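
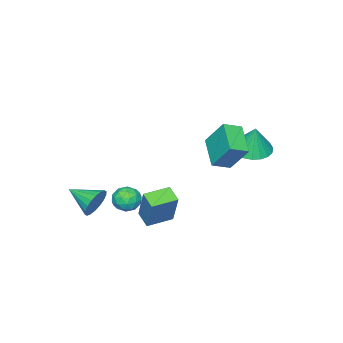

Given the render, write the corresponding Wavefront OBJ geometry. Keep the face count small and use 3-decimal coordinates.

v 1.432 0.512 -2.721
v 1.922 1.214 -0.935
v 1.744 1.255 -3.098
v 2.234 1.957 -1.313
v 2.606 -0.037 -2.827
v 3.096 0.665 -1.042
v 2.918 0.706 -3.205
v 3.408 1.408 -1.419
v -1.634 3.08 0.668
v -0.713 3.29 0.501
v -1.446 3.4 2.112
v -0.89 3.644 0.446
v -1.195 3.9 0.429
v -1.577 4.014 0.454
v -1.969 3.967 0.516
v -2.302 3.767 0.604
v -2.521 3.447 0.703
v -2.586 3.065 0.796
v -2.486 2.685 0.868
v -2.24 2.373 0.904
v -1.888 2.184 0.9
v -1.493 2.149 0.856
v -1.122 2.276 0.78
v -0.84 2.542 0.684
v -0.695 2.9 0.585
v -0.25 2.537 1.414
v -0.319 3.479 2.755
v 0.721 3.662 0.675
v 0.652 4.604 2.016
v 0.528 2.096 1.764
v 0.459 3.038 3.105
v 1.499 3.221 1.025
v 1.43 4.163 2.366
v 3.841 -1.484 -2.107
v 4.284 -1.633 -2.782
v 4.059 -2.896 -1.653
v 4.535 -1.517 -2.543
v 4.649 -1.395 -2.219
v 4.603 -1.291 -1.872
v 4.406 -1.224 -1.572
v 4.097 -1.209 -1.378
v 3.738 -1.249 -1.329
v 3.399 -1.335 -1.433
v 3.148 -1.45 -1.672
v 3.034 -1.572 -1.996
v 3.08 -1.676 -2.343
v 3.277 -1.743 -2.643
v 3.586 -1.758 -2.837
v 3.945 -1.719 -2.886
v 1.434 -0.952 -2.376
v 2.176 -0.882 -2.353
v 1.544 -1.858 -3.167
v 2.286 -1.788 -3.144
v 1.917 -2.045 -2.549
v 1.849 -1.486 -2.06
v 1.871 -1.254 -3.46
v 1.803 -0.695 -2.971
v 2.447 -1.069 -3.023
v 2.475 -1.558 -2.46
v 1.245 -1.182 -3.06
v 1.273 -1.671 -2.497
v 1.795 -0.838 -2.295
v 1.925 -1.902 -3.225
v 1.708 -2.054 -2.875
v 2.144 -2.013 -2.862
v 1.603 -1.192 -2.122
v 2.04 -1.151 -2.109
v 1.887 -1.835 -2.224
v 1.68 -1.589 -3.411
v 2.117 -1.548 -3.398
v 1.576 -0.727 -2.658
v 2.012 -0.686 -2.645
v 1.833 -0.905 -3.296
v 2.391 -0.906 -2.675
v 2.456 -1.439 -3.14
v 2.211 -1.125 -3.326
v 2.171 -0.796 -3.039
v 2.408 -1.194 -2.344
v 2.472 -1.726 -2.809
v 2.255 -1.877 -2.459
v 2.215 -1.548 -2.172
v 2.567 -1.303 -2.738
v 1.248 -1.014 -2.711
v 1.312 -1.546 -3.176
v 1.505 -1.192 -3.348
v 1.465 -0.863 -3.061
v 1.264 -1.301 -2.38
v 1.329 -1.834 -2.845
v 1.549 -1.944 -2.481
v 1.509 -1.615 -2.194
v 1.153 -1.437 -2.782
f 2 4 1
f 5 2 1
f 1 4 3
f 3 5 1
f 2 8 4
f 6 2 5
f 6 8 2
f 4 8 3
f 7 5 3
f 3 8 7
f 7 6 5
f 8 6 7
f 10 9 12
f 10 12 11
f 12 9 13
f 12 13 11
f 13 9 14
f 13 14 11
f 14 9 15
f 14 15 11
f 15 9 16
f 15 16 11
f 16 9 17
f 16 17 11
f 17 9 18
f 17 18 11
f 18 9 19
f 18 19 11
f 19 9 20
f 19 20 11
f 20 9 21
f 20 21 11
f 21 9 22
f 21 22 11
f 22 9 23
f 22 23 11
f 23 9 24
f 23 24 11
f 24 9 25
f 24 25 11
f 25 9 10
f 25 10 11
f 27 29 26
f 30 27 26
f 26 29 28
f 28 30 26
f 27 33 29
f 31 27 30
f 31 33 27
f 29 33 28
f 32 30 28
f 28 33 32
f 32 31 30
f 33 31 32
f 35 34 37
f 35 37 36
f 37 34 38
f 37 38 36
f 38 34 39
f 38 39 36
f 39 34 40
f 39 40 36
f 40 34 41
f 40 41 36
f 41 34 42
f 41 42 36
f 42 34 43
f 42 43 36
f 43 34 44
f 43 44 36
f 44 34 45
f 44 45 36
f 45 34 46
f 45 46 36
f 46 34 47
f 46 47 36
f 47 34 48
f 47 48 36
f 48 34 49
f 48 49 36
f 49 34 35
f 49 35 36
f 50 87 66
f 87 61 90
f 66 90 55
f 87 90 66
f 50 66 62
f 66 55 67
f 62 67 51
f 66 67 62
f 50 62 71
f 62 51 72
f 71 72 57
f 62 72 71
f 50 71 83
f 71 57 86
f 83 86 60
f 71 86 83
f 50 83 87
f 83 60 91
f 87 91 61
f 83 91 87
f 51 67 78
f 67 55 81
f 78 81 59
f 67 81 78
f 55 90 68
f 90 61 89
f 68 89 54
f 90 89 68
f 61 91 88
f 91 60 84
f 88 84 52
f 91 84 88
f 60 86 85
f 86 57 73
f 85 73 56
f 86 73 85
f 57 72 77
f 72 51 74
f 77 74 58
f 72 74 77
f 53 79 65
f 79 59 80
f 65 80 54
f 79 80 65
f 53 65 63
f 65 54 64
f 63 64 52
f 65 64 63
f 53 63 70
f 63 52 69
f 70 69 56
f 63 69 70
f 53 70 75
f 70 56 76
f 75 76 58
f 70 76 75
f 53 75 79
f 75 58 82
f 79 82 59
f 75 82 79
f 54 80 68
f 80 59 81
f 68 81 55
f 80 81 68
f 52 64 88
f 64 54 89
f 88 89 61
f 64 89 88
f 56 69 85
f 69 52 84
f 85 84 60
f 69 84 85
f 58 76 77
f 76 56 73
f 77 73 57
f 76 73 77
f 59 82 78
f 82 58 74
f 78 74 51
f 82 74 78



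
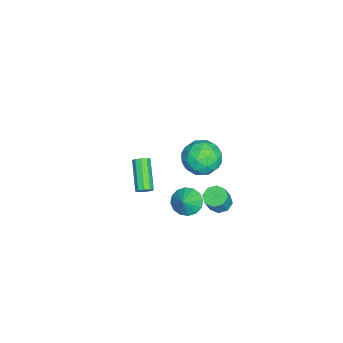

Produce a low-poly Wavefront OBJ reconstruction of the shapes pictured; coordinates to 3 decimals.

v -0.108 -3.352 -4.138
v 0.217 -3.632 -3.844
v -1.368 -4.168 -2.607
v -1.692 -3.888 -2.902
v 0.199 -3.299 -3.722
v -1.385 -3.834 -2.485
v 0.038 -2.99 -3.795
v -1.547 -3.525 -2.558
v -0.191 -2.851 -4.029
v -1.776 -3.386 -2.792
v -0.382 -2.946 -4.314
v -1.966 -3.482 -3.077
v -0.444 -3.232 -4.517
v -2.028 -3.767 -3.28
v -0.349 -3.574 -4.543
v -1.933 -4.109 -3.306
v -0.141 -3.812 -4.38
v -1.725 -4.347 -3.143
v 0.082 -3.835 -4.104
v -1.502 -4.37 -2.867
v 3.205 1.201 4.241
v 4.353 1.068 4.199
v 3.027 0.152 2.701
v 4.175 0.019 2.659
v 3.565 -0.481 3.505
v 3.675 0.167 4.457
v 3.705 1.053 2.443
v 3.815 1.701 3.395
v 4.662 0.976 3.088
v 4.575 0.028 3.744
v 2.805 1.192 3.156
v 2.718 0.244 3.812
v 3.795 1.227 4.355
v 3.585 -0.007 2.545
v 3.227 -0.301 3.042
v 3.902 -0.379 3.018
v 3.396 0.697 4.506
v 4.071 0.618 4.482
v 3.608 -0.292 4.074
v 3.309 0.602 2.418
v 3.984 0.523 2.394
v 3.478 1.599 3.882
v 4.153 1.521 3.858
v 3.772 1.512 2.826
v 4.651 1.094 3.678
v 4.547 0.478 2.773
v 4.27 1.086 2.646
v 4.335 1.467 3.205
v 4.6 0.537 4.063
v 4.496 -0.08 3.158
v 4.137 -0.374 3.656
v 4.202 0.007 4.215
v 4.782 0.483 3.41
v 2.884 1.3 3.742
v 2.78 0.683 2.837
v 3.178 1.213 2.685
v 3.243 1.594 3.244
v 2.833 0.742 4.127
v 2.729 0.126 3.222
v 3.045 -0.247 3.695
v 3.11 0.134 4.254
v 2.598 0.737 3.49
v 1.55 -0.605 -2.874
v 2.142 -0.854 -3.519
v 2.43 -0.655 -2.046
v 2.161 -0.384 -3.511
v 2.017 0.027 -3.332
v 1.747 0.269 -3.031
v 1.425 0.277 -2.688
v 1.136 0.048 -2.395
v 0.958 -0.355 -2.23
v 0.938 -0.826 -2.237
v 1.083 -1.237 -2.416
v 1.352 -1.479 -2.717
v 1.675 -1.487 -3.06
v 1.964 -1.258 -3.354
v 1.279 1.189 -2.831
v 1.913 1.217 -3.15
v 2.475 1.038 -2.048
v 1.841 1.011 -1.729
v 1.742 1.705 -2.984
v 2.305 1.526 -1.882
v 1.3 1.892 -2.728
v 1.863 1.713 -1.626
v 0.846 1.667 -2.533
v 1.408 1.488 -1.431
v 0.645 1.162 -2.512
v 1.207 0.983 -1.41
v 0.815 0.674 -2.678
v 1.378 0.495 -1.576
v 1.257 0.487 -2.934
v 1.82 0.308 -1.832
v 1.712 0.712 -3.129
v 2.274 0.533 -2.027
f 2 1 5
f 2 5 3
f 3 5 6
f 3 6 4
f 5 1 7
f 5 7 6
f 6 7 8
f 6 8 4
f 7 1 9
f 7 9 8
f 8 9 10
f 8 10 4
f 9 1 11
f 9 11 10
f 10 11 12
f 10 12 4
f 11 1 13
f 11 13 12
f 12 13 14
f 12 14 4
f 13 1 15
f 13 15 14
f 14 15 16
f 14 16 4
f 15 1 17
f 15 17 16
f 16 17 18
f 16 18 4
f 17 1 19
f 17 19 18
f 18 19 20
f 18 20 4
f 19 1 2
f 19 2 20
f 20 2 3
f 20 3 4
f 21 58 37
f 58 32 61
f 37 61 26
f 58 61 37
f 21 37 33
f 37 26 38
f 33 38 22
f 37 38 33
f 21 33 42
f 33 22 43
f 42 43 28
f 33 43 42
f 21 42 54
f 42 28 57
f 54 57 31
f 42 57 54
f 21 54 58
f 54 31 62
f 58 62 32
f 54 62 58
f 22 38 49
f 38 26 52
f 49 52 30
f 38 52 49
f 26 61 39
f 61 32 60
f 39 60 25
f 61 60 39
f 32 62 59
f 62 31 55
f 59 55 23
f 62 55 59
f 31 57 56
f 57 28 44
f 56 44 27
f 57 44 56
f 28 43 48
f 43 22 45
f 48 45 29
f 43 45 48
f 24 50 36
f 50 30 51
f 36 51 25
f 50 51 36
f 24 36 34
f 36 25 35
f 34 35 23
f 36 35 34
f 24 34 41
f 34 23 40
f 41 40 27
f 34 40 41
f 24 41 46
f 41 27 47
f 46 47 29
f 41 47 46
f 24 46 50
f 46 29 53
f 50 53 30
f 46 53 50
f 25 51 39
f 51 30 52
f 39 52 26
f 51 52 39
f 23 35 59
f 35 25 60
f 59 60 32
f 35 60 59
f 27 40 56
f 40 23 55
f 56 55 31
f 40 55 56
f 29 47 48
f 47 27 44
f 48 44 28
f 47 44 48
f 30 53 49
f 53 29 45
f 49 45 22
f 53 45 49
f 64 63 66
f 64 66 65
f 66 63 67
f 66 67 65
f 67 63 68
f 67 68 65
f 68 63 69
f 68 69 65
f 69 63 70
f 69 70 65
f 70 63 71
f 70 71 65
f 71 63 72
f 71 72 65
f 72 63 73
f 72 73 65
f 73 63 74
f 73 74 65
f 74 63 75
f 74 75 65
f 75 63 76
f 75 76 65
f 76 63 64
f 76 64 65
f 78 77 81
f 78 81 79
f 79 81 82
f 79 82 80
f 81 77 83
f 81 83 82
f 82 83 84
f 82 84 80
f 83 77 85
f 83 85 84
f 84 85 86
f 84 86 80
f 85 77 87
f 85 87 86
f 86 87 88
f 86 88 80
f 87 77 89
f 87 89 88
f 88 89 90
f 88 90 80
f 89 77 91
f 89 91 90
f 90 91 92
f 90 92 80
f 91 77 93
f 91 93 92
f 92 93 94
f 92 94 80
f 93 77 78
f 93 78 94
f 94 78 79
f 94 79 80



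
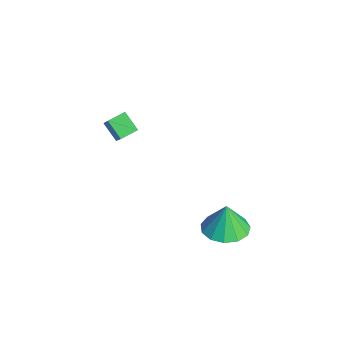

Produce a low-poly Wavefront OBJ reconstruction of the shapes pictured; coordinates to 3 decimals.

v -1.811 -2.835 2.467
v -0.373 -3.028 4.094
v -1.965 -2.042 2.697
v -0.527 -2.234 4.324
v -1.053 -2.506 1.836
v 0.385 -2.698 3.463
v -1.207 -1.712 2.066
v 0.231 -1.905 3.693
v 4.042 0.696 -0.267
v 4.808 1.413 -0.234
v 3.918 0.764 1.147
v 4.301 1.713 -0.292
v 3.712 1.69 -0.343
v 3.228 1.352 -0.369
v 3.002 0.805 -0.362
v 3.106 0.224 -0.326
v 3.507 -0.207 -0.27
v 4.078 -0.352 -0.213
v 4.637 -0.163 -0.174
v 5.007 0.298 -0.163
v 5.071 0.886 -0.186
f 2 4 1
f 5 2 1
f 1 4 3
f 3 5 1
f 2 8 4
f 6 2 5
f 6 8 2
f 4 8 3
f 7 5 3
f 3 8 7
f 7 6 5
f 8 6 7
f 10 9 12
f 10 12 11
f 12 9 13
f 12 13 11
f 13 9 14
f 13 14 11
f 14 9 15
f 14 15 11
f 15 9 16
f 15 16 11
f 16 9 17
f 16 17 11
f 17 9 18
f 17 18 11
f 18 9 19
f 18 19 11
f 19 9 20
f 19 20 11
f 20 9 21
f 20 21 11
f 21 9 10
f 21 10 11



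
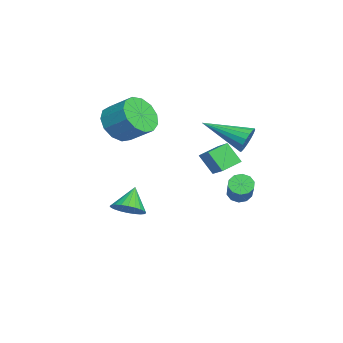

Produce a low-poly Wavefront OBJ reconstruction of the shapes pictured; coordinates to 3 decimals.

v -3.629 -1.323 1.662
v -3.116 -2.017 2.186
v -2.597 -1.03 2.983
v -3.111 -0.337 2.458
v -2.775 -1.853 1.761
v -2.256 -0.866 2.557
v -2.706 -1.52 1.304
v -2.187 -0.534 2.1
v -2.93 -1.126 0.961
v -2.411 -0.139 1.757
v -3.376 -0.794 0.84
v -2.857 0.193 1.636
v -3.903 -0.63 0.98
v -3.384 0.357 1.777
v -4.343 -0.686 1.337
v -3.824 0.301 2.133
v -4.556 -0.945 1.797
v -4.037 0.042 2.593
v -4.475 -1.324 2.214
v -3.956 -0.337 3.01
v -4.126 -1.702 2.455
v -3.607 -0.716 3.252
v -3.619 -1.961 2.445
v -3.1 -0.974 3.241
v -1.387 2.486 1.1
v -1.864 3.256 1.418
v -2.533 2.078 0.367
v -3.01 2.848 0.685
v -1.03 3.072 0.215
v -1.507 3.842 0.533
v -2.176 2.664 -0.518
v -2.653 3.434 -0.2
v -1.966 3.781 -1.479
v -1.67 4.074 -1.837
v -0.377 4.133 -0.72
v -0.674 3.839 -0.361
v -1.847 4.291 -1.644
v -0.554 4.35 -0.527
v -2.069 4.313 -1.388
v -0.776 4.372 -0.271
v -2.252 4.132 -1.167
v -0.959 4.191 -0.049
v -2.326 3.816 -1.064
v -1.033 3.875 0.053
v -2.263 3.487 -1.12
v -0.97 3.546 -0.003
v -2.086 3.27 -1.313
v -0.793 3.329 -0.196
v -1.864 3.248 -1.569
v -0.571 3.307 -0.452
v -1.681 3.429 -1.791
v -0.388 3.488 -0.673
v -1.607 3.745 -1.893
v -0.314 3.804 -0.776
v 1.114 4.058 2.974
v 1.432 3.774 2.483
v 0.546 2.262 3.646
v 1.645 3.791 2.71
v 1.736 3.87 2.997
v 1.684 3.992 3.278
v 1.502 4.129 3.49
v 1.231 4.249 3.584
v 0.933 4.326 3.538
v 0.677 4.342 3.362
v 0.52 4.292 3.098
v 0.5 4.189 2.805
v 0.62 4.056 2.551
v 0.853 3.923 2.394
v 1.146 3.821 2.369
v -2.112 -0.852 -2.662
v -1.522 -0.805 -2.154
v -2.928 -0.588 -1.738
v -1.539 -0.518 -2.251
v -1.644 -0.281 -2.411
v -1.82 -0.131 -2.61
v -2.04 -0.091 -2.816
v -2.271 -0.167 -2.998
v -2.479 -0.347 -3.13
v -2.63 -0.604 -3.19
v -2.702 -0.899 -3.17
v -2.685 -1.187 -3.072
v -2.581 -1.423 -2.912
v -2.405 -1.573 -2.714
v -2.184 -1.613 -2.508
v -1.953 -1.537 -2.325
v -1.746 -1.357 -2.194
v -1.595 -1.1 -2.134
f 2 1 5
f 2 5 3
f 3 5 6
f 3 6 4
f 5 1 7
f 5 7 6
f 6 7 8
f 6 8 4
f 7 1 9
f 7 9 8
f 8 9 10
f 8 10 4
f 9 1 11
f 9 11 10
f 10 11 12
f 10 12 4
f 11 1 13
f 11 13 12
f 12 13 14
f 12 14 4
f 13 1 15
f 13 15 14
f 14 15 16
f 14 16 4
f 15 1 17
f 15 17 16
f 16 17 18
f 16 18 4
f 17 1 19
f 17 19 18
f 18 19 20
f 18 20 4
f 19 1 21
f 19 21 20
f 20 21 22
f 20 22 4
f 21 1 23
f 21 23 22
f 22 23 24
f 22 24 4
f 23 1 2
f 23 2 24
f 24 2 3
f 24 3 4
f 26 28 25
f 29 26 25
f 25 28 27
f 27 29 25
f 26 32 28
f 30 26 29
f 30 32 26
f 28 32 27
f 31 29 27
f 27 32 31
f 31 30 29
f 32 30 31
f 34 33 37
f 34 37 35
f 35 37 38
f 35 38 36
f 37 33 39
f 37 39 38
f 38 39 40
f 38 40 36
f 39 33 41
f 39 41 40
f 40 41 42
f 40 42 36
f 41 33 43
f 41 43 42
f 42 43 44
f 42 44 36
f 43 33 45
f 43 45 44
f 44 45 46
f 44 46 36
f 45 33 47
f 45 47 46
f 46 47 48
f 46 48 36
f 47 33 49
f 47 49 48
f 48 49 50
f 48 50 36
f 49 33 51
f 49 51 50
f 50 51 52
f 50 52 36
f 51 33 53
f 51 53 52
f 52 53 54
f 52 54 36
f 53 33 34
f 53 34 54
f 54 34 35
f 54 35 36
f 56 55 58
f 56 58 57
f 58 55 59
f 58 59 57
f 59 55 60
f 59 60 57
f 60 55 61
f 60 61 57
f 61 55 62
f 61 62 57
f 62 55 63
f 62 63 57
f 63 55 64
f 63 64 57
f 64 55 65
f 64 65 57
f 65 55 66
f 65 66 57
f 66 55 67
f 66 67 57
f 67 55 68
f 67 68 57
f 68 55 69
f 68 69 57
f 69 55 56
f 69 56 57
f 71 70 73
f 71 73 72
f 73 70 74
f 73 74 72
f 74 70 75
f 74 75 72
f 75 70 76
f 75 76 72
f 76 70 77
f 76 77 72
f 77 70 78
f 77 78 72
f 78 70 79
f 78 79 72
f 79 70 80
f 79 80 72
f 80 70 81
f 80 81 72
f 81 70 82
f 81 82 72
f 82 70 83
f 82 83 72
f 83 70 84
f 83 84 72
f 84 70 85
f 84 85 72
f 85 70 86
f 85 86 72
f 86 70 87
f 86 87 72
f 87 70 71
f 87 71 72



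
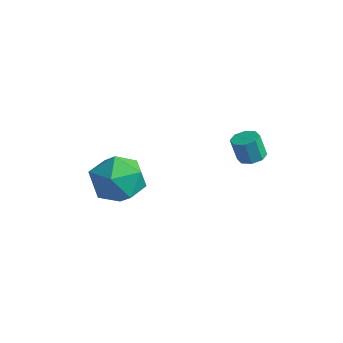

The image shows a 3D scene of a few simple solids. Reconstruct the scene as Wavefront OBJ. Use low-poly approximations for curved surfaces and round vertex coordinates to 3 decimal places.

v -2.639 -0.392 1.867
v -1.696 0.407 1.982
v -1.404 -1.727 1.018
v -0.461 -0.928 1.133
v -0.957 -1.453 2.142
v -1.72 -0.627 2.667
v -1.38 -0.693 0.333
v -2.143 0.133 0.858
v -0.918 0.221 1.034
v -0.657 -0.249 2.152
v -2.443 -1.071 0.848
v -2.182 -1.541 1.966
v 0.804 4.05 1.875
v 1.23 3.641 1.865
v 1.041 3.421 2.916
v 0.616 3.83 2.925
v 1.385 4.05 1.979
v 1.196 3.829 3.03
v 1.2 4.458 2.031
v 1.012 4.238 3.082
v 0.784 4.628 1.992
v 0.595 4.408 3.043
v 0.379 4.459 1.884
v 0.19 4.239 2.935
v 0.224 4.051 1.77
v 0.035 3.83 2.821
v 0.408 3.642 1.718
v 0.22 3.422 2.769
v 0.825 3.472 1.757
v 0.636 3.252 2.808
f 1 12 6
f 1 6 2
f 1 2 8
f 1 8 11
f 1 11 12
f 2 6 10
f 6 12 5
f 12 11 3
f 11 8 7
f 8 2 9
f 4 10 5
f 4 5 3
f 4 3 7
f 4 7 9
f 4 9 10
f 5 10 6
f 3 5 12
f 7 3 11
f 9 7 8
f 10 9 2
f 14 13 17
f 14 17 15
f 15 17 18
f 15 18 16
f 17 13 19
f 17 19 18
f 18 19 20
f 18 20 16
f 19 13 21
f 19 21 20
f 20 21 22
f 20 22 16
f 21 13 23
f 21 23 22
f 22 23 24
f 22 24 16
f 23 13 25
f 23 25 24
f 24 25 26
f 24 26 16
f 25 13 27
f 25 27 26
f 26 27 28
f 26 28 16
f 27 13 29
f 27 29 28
f 28 29 30
f 28 30 16
f 29 13 14
f 29 14 30
f 30 14 15
f 30 15 16



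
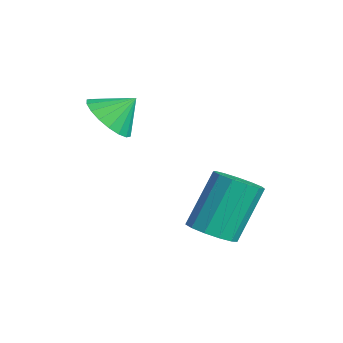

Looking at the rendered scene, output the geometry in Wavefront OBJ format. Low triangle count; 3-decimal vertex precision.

v 1.987 -0.275 -1.009
v 2.539 -0.754 -0.557
v 2.046 0.376 1.241
v 1.493 0.855 0.789
v 2.792 -0.376 -0.725
v 2.299 0.754 1.073
v 2.789 0.034 -0.983
v 2.296 1.164 0.815
v 2.531 0.346 -1.25
v 2.038 1.476 0.548
v 2.1 0.461 -1.44
v 1.607 1.59 0.358
v 1.634 0.342 -1.493
v 1.141 1.472 0.305
v 1.279 0.027 -1.393
v 0.786 1.157 0.405
v 1.149 -0.383 -1.171
v 0.656 0.747 0.627
v 1.285 -0.759 -0.897
v 0.792 0.37 0.901
v 1.644 -0.982 -0.659
v 1.151 0.148 1.139
v 2.111 -0.98 -0.532
v 1.618 0.15 1.266
v -1.403 -2.261 2.693
v -0.434 -2.312 2.499
v -1.197 -1.419 3.507
v -0.574 -2.004 2.216
v -0.879 -1.747 2.028
v -1.288 -1.592 1.972
v -1.719 -1.57 2.058
v -2.088 -1.684 2.27
v -2.321 -1.913 2.566
v -2.373 -2.211 2.886
v -2.232 -2.518 3.169
v -1.928 -2.775 3.357
v -1.519 -2.93 3.413
v -1.088 -2.952 3.327
v -0.719 -2.838 3.115
v -0.485 -2.609 2.82
f 2 1 5
f 2 5 3
f 3 5 6
f 3 6 4
f 5 1 7
f 5 7 6
f 6 7 8
f 6 8 4
f 7 1 9
f 7 9 8
f 8 9 10
f 8 10 4
f 9 1 11
f 9 11 10
f 10 11 12
f 10 12 4
f 11 1 13
f 11 13 12
f 12 13 14
f 12 14 4
f 13 1 15
f 13 15 14
f 14 15 16
f 14 16 4
f 15 1 17
f 15 17 16
f 16 17 18
f 16 18 4
f 17 1 19
f 17 19 18
f 18 19 20
f 18 20 4
f 19 1 21
f 19 21 20
f 20 21 22
f 20 22 4
f 21 1 23
f 21 23 22
f 22 23 24
f 22 24 4
f 23 1 2
f 23 2 24
f 24 2 3
f 24 3 4
f 26 25 28
f 26 28 27
f 28 25 29
f 28 29 27
f 29 25 30
f 29 30 27
f 30 25 31
f 30 31 27
f 31 25 32
f 31 32 27
f 32 25 33
f 32 33 27
f 33 25 34
f 33 34 27
f 34 25 35
f 34 35 27
f 35 25 36
f 35 36 27
f 36 25 37
f 36 37 27
f 37 25 38
f 37 38 27
f 38 25 39
f 38 39 27
f 39 25 40
f 39 40 27
f 40 25 26
f 40 26 27



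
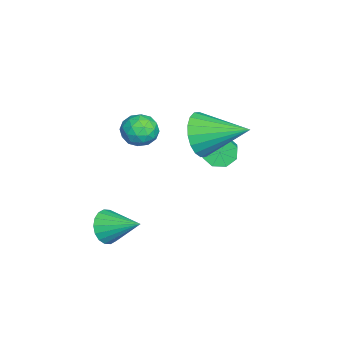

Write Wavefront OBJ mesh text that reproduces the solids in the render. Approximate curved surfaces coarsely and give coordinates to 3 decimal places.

v 1.179 -2.268 -0.699
v 1.402 -2.651 -0.131
v 1.661 -1.072 -0.081
v 1.658 -2.654 -0.325
v 1.819 -2.581 -0.592
v 1.853 -2.446 -0.88
v 1.754 -2.275 -1.133
v 1.541 -2.104 -1.299
v 1.256 -1.964 -1.347
v 0.956 -1.885 -1.267
v 0.701 -1.882 -1.074
v 0.54 -1.955 -0.806
v 0.505 -2.09 -0.518
v 0.604 -2.261 -0.265
v 0.817 -2.433 -0.099
v 1.102 -2.572 -0.051
v 0.081 0.727 3.442
v 0.55 0.361 4.17
v 0.439 2.413 4.058
v 0.848 0.404 3.879
v 0.994 0.511 3.502
v 0.959 0.661 3.113
v 0.751 0.824 2.789
v 0.409 0.968 2.594
v 0.003 1.064 2.567
v -0.388 1.093 2.714
v -0.686 1.05 3.004
v -0.832 0.943 3.381
v -0.797 0.794 3.77
v -0.589 0.631 4.094
v -0.248 0.487 4.289
v 0.159 0.391 4.316
v -1.201 1.276 1.847
v -0.909 1.048 1.35
v 0.054 1.136 1.876
v -0.239 1.364 2.373
v -0.946 1.521 1.338
v 0.017 1.609 1.864
v -1.132 1.85 1.624
v -0.17 1.939 2.15
v -1.359 1.843 2.041
v -0.397 1.932 2.567
v -1.494 1.504 2.344
v -0.531 1.592 2.87
v -1.457 1.031 2.356
v -0.494 1.119 2.882
v -1.27 0.701 2.07
v -0.308 0.79 2.596
v -1.043 0.708 1.653
v -0.081 0.797 2.179
v -1.692 -0.983 1.875
v -1.277 -1.564 1.747
v -2.263 -1.576 2.713
v -1.848 -2.157 2.585
v -1.558 -1.564 2.887
v -1.206 -1.198 2.369
v -2.334 -1.942 2.091
v -1.982 -1.576 1.573
v -1.674 -2.157 1.88
v -1.195 -1.923 2.372
v -2.345 -1.217 2.088
v -1.866 -0.983 2.58
v -1.435 -1.222 1.738
v -2.105 -1.918 2.722
v -1.935 -1.57 2.9
v -1.691 -1.911 2.824
v -1.393 -1.006 2.103
v -1.149 -1.348 2.028
v -1.314 -1.348 2.698
v -2.391 -1.792 2.432
v -2.147 -2.134 2.357
v -1.849 -1.229 1.636
v -1.605 -1.57 1.56
v -2.226 -1.792 1.762
v -1.424 -1.912 1.74
v -1.76 -2.26 2.233
v -2.045 -2.134 1.943
v -1.838 -1.918 1.638
v -1.142 -1.775 2.03
v -1.478 -2.123 2.522
v -1.307 -1.774 2.699
v -1.1 -1.559 2.395
v -1.376 -2.123 2.108
v -2.062 -1.017 1.938
v -2.398 -1.365 2.43
v -2.44 -1.581 2.065
v -2.233 -1.366 1.761
v -1.78 -0.88 2.227
v -2.116 -1.228 2.72
v -1.702 -1.222 2.822
v -1.495 -1.006 2.517
v -2.164 -1.017 2.352
f 2 1 4
f 2 4 3
f 4 1 5
f 4 5 3
f 5 1 6
f 5 6 3
f 6 1 7
f 6 7 3
f 7 1 8
f 7 8 3
f 8 1 9
f 8 9 3
f 9 1 10
f 9 10 3
f 10 1 11
f 10 11 3
f 11 1 12
f 11 12 3
f 12 1 13
f 12 13 3
f 13 1 14
f 13 14 3
f 14 1 15
f 14 15 3
f 15 1 16
f 15 16 3
f 16 1 2
f 16 2 3
f 18 17 20
f 18 20 19
f 20 17 21
f 20 21 19
f 21 17 22
f 21 22 19
f 22 17 23
f 22 23 19
f 23 17 24
f 23 24 19
f 24 17 25
f 24 25 19
f 25 17 26
f 25 26 19
f 26 17 27
f 26 27 19
f 27 17 28
f 27 28 19
f 28 17 29
f 28 29 19
f 29 17 30
f 29 30 19
f 30 17 31
f 30 31 19
f 31 17 32
f 31 32 19
f 32 17 18
f 32 18 19
f 34 33 37
f 34 37 35
f 35 37 38
f 35 38 36
f 37 33 39
f 37 39 38
f 38 39 40
f 38 40 36
f 39 33 41
f 39 41 40
f 40 41 42
f 40 42 36
f 41 33 43
f 41 43 42
f 42 43 44
f 42 44 36
f 43 33 45
f 43 45 44
f 44 45 46
f 44 46 36
f 45 33 47
f 45 47 46
f 46 47 48
f 46 48 36
f 47 33 49
f 47 49 48
f 48 49 50
f 48 50 36
f 49 33 34
f 49 34 50
f 50 34 35
f 50 35 36
f 51 88 67
f 88 62 91
f 67 91 56
f 88 91 67
f 51 67 63
f 67 56 68
f 63 68 52
f 67 68 63
f 51 63 72
f 63 52 73
f 72 73 58
f 63 73 72
f 51 72 84
f 72 58 87
f 84 87 61
f 72 87 84
f 51 84 88
f 84 61 92
f 88 92 62
f 84 92 88
f 52 68 79
f 68 56 82
f 79 82 60
f 68 82 79
f 56 91 69
f 91 62 90
f 69 90 55
f 91 90 69
f 62 92 89
f 92 61 85
f 89 85 53
f 92 85 89
f 61 87 86
f 87 58 74
f 86 74 57
f 87 74 86
f 58 73 78
f 73 52 75
f 78 75 59
f 73 75 78
f 54 80 66
f 80 60 81
f 66 81 55
f 80 81 66
f 54 66 64
f 66 55 65
f 64 65 53
f 66 65 64
f 54 64 71
f 64 53 70
f 71 70 57
f 64 70 71
f 54 71 76
f 71 57 77
f 76 77 59
f 71 77 76
f 54 76 80
f 76 59 83
f 80 83 60
f 76 83 80
f 55 81 69
f 81 60 82
f 69 82 56
f 81 82 69
f 53 65 89
f 65 55 90
f 89 90 62
f 65 90 89
f 57 70 86
f 70 53 85
f 86 85 61
f 70 85 86
f 59 77 78
f 77 57 74
f 78 74 58
f 77 74 78
f 60 83 79
f 83 59 75
f 79 75 52
f 83 75 79



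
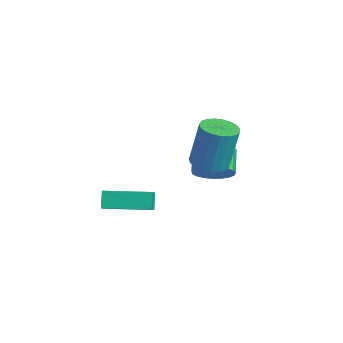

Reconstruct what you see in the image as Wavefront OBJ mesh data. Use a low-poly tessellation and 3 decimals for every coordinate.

v 2.92 -0.888 0.555
v 3.459 -0.289 0.405
v 3.6 0.088 2.415
v 3.06 -0.512 2.565
v 3.162 -0.122 0.394
v 3.303 0.255 2.404
v 2.823 -0.087 0.411
v 2.964 0.29 2.422
v 2.501 -0.19 0.453
v 2.642 0.186 2.464
v 2.252 -0.415 0.513
v 2.392 -0.038 2.523
v 2.117 -0.721 0.58
v 2.258 -0.344 2.59
v 2.122 -1.056 0.642
v 2.262 -0.68 2.652
v 2.264 -1.362 0.69
v 2.405 -0.986 2.7
v 2.52 -1.587 0.714
v 2.661 -1.21 2.724
v 2.845 -1.69 0.71
v 2.986 -1.313 2.721
v 3.183 -1.655 0.68
v 3.323 -1.278 2.69
v 3.475 -1.487 0.628
v 3.616 -1.11 2.638
v 3.671 -1.216 0.564
v 3.812 -0.839 2.574
v 3.738 -0.888 0.498
v 3.878 -0.511 2.508
v 3.663 -0.56 0.441
v 3.803 -0.183 2.452
v 1.813 -0.144 -0.922
v 2.452 0.142 -0.357
v 1.566 0.61 0.407
v 0.927 0.324 -0.158
v 2.412 0.437 -0.584
v 1.526 0.905 0.18
v 2.268 0.631 -0.87
v 1.382 1.099 -0.106
v 2.045 0.691 -1.165
v 1.159 1.159 -0.4
v 1.782 0.607 -1.418
v 0.897 1.075 -0.653
v 1.525 0.393 -1.585
v 0.639 0.861 -0.82
v 1.317 0.086 -1.637
v 0.432 0.554 -0.873
v 1.195 -0.261 -1.566
v 0.31 0.207 -0.802
v 1.18 -0.587 -1.384
v 0.294 -0.119 -0.619
v 1.274 -0.837 -1.122
v 0.389 -0.369 -0.357
v 1.462 -0.967 -0.825
v 0.576 -0.499 -0.06
v 1.71 -0.955 -0.545
v 0.824 -0.486 0.219
v 1.976 -0.802 -0.33
v 1.09 -0.334 0.434
v 2.213 -0.536 -0.218
v 1.328 -0.068 0.546
v 2.382 -0.202 -0.227
v 1.496 0.266 0.537
v -1.855 -3.398 -3.349
v -1.207 -3.804 -2.803
v -0.774 -1.587 -3.285
v -0.125 -1.993 -2.739
v -1.395 -3.647 -4.081
v -0.746 -4.053 -3.535
v -0.313 -1.836 -4.017
v 0.335 -2.242 -3.471
f 2 1 5
f 2 5 3
f 3 5 6
f 3 6 4
f 5 1 7
f 5 7 6
f 6 7 8
f 6 8 4
f 7 1 9
f 7 9 8
f 8 9 10
f 8 10 4
f 9 1 11
f 9 11 10
f 10 11 12
f 10 12 4
f 11 1 13
f 11 13 12
f 12 13 14
f 12 14 4
f 13 1 15
f 13 15 14
f 14 15 16
f 14 16 4
f 15 1 17
f 15 17 16
f 16 17 18
f 16 18 4
f 17 1 19
f 17 19 18
f 18 19 20
f 18 20 4
f 19 1 21
f 19 21 20
f 20 21 22
f 20 22 4
f 21 1 23
f 21 23 22
f 22 23 24
f 22 24 4
f 23 1 25
f 23 25 24
f 24 25 26
f 24 26 4
f 25 1 27
f 25 27 26
f 26 27 28
f 26 28 4
f 27 1 29
f 27 29 28
f 28 29 30
f 28 30 4
f 29 1 31
f 29 31 30
f 30 31 32
f 30 32 4
f 31 1 2
f 31 2 32
f 32 2 3
f 32 3 4
f 34 33 37
f 34 37 35
f 35 37 38
f 35 38 36
f 37 33 39
f 37 39 38
f 38 39 40
f 38 40 36
f 39 33 41
f 39 41 40
f 40 41 42
f 40 42 36
f 41 33 43
f 41 43 42
f 42 43 44
f 42 44 36
f 43 33 45
f 43 45 44
f 44 45 46
f 44 46 36
f 45 33 47
f 45 47 46
f 46 47 48
f 46 48 36
f 47 33 49
f 47 49 48
f 48 49 50
f 48 50 36
f 49 33 51
f 49 51 50
f 50 51 52
f 50 52 36
f 51 33 53
f 51 53 52
f 52 53 54
f 52 54 36
f 53 33 55
f 53 55 54
f 54 55 56
f 54 56 36
f 55 33 57
f 55 57 56
f 56 57 58
f 56 58 36
f 57 33 59
f 57 59 58
f 58 59 60
f 58 60 36
f 59 33 61
f 59 61 60
f 60 61 62
f 60 62 36
f 61 33 63
f 61 63 62
f 62 63 64
f 62 64 36
f 63 33 34
f 63 34 64
f 64 34 35
f 64 35 36
f 66 68 65
f 69 66 65
f 65 68 67
f 67 69 65
f 66 72 68
f 70 66 69
f 70 72 66
f 68 72 67
f 71 69 67
f 67 72 71
f 71 70 69
f 72 70 71



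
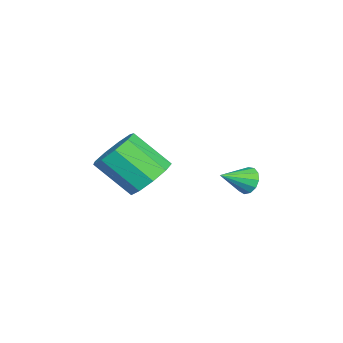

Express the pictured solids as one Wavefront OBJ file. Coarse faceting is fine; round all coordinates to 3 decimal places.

v -2.895 2.89 -0.075
v -2.408 3.057 -0.419
v -2.185 1.99 0.495
v -2.395 3.251 -0.129
v -2.541 3.331 0.178
v -2.8 3.27 0.405
v -3.089 3.088 0.48
v -3.316 2.844 0.378
v -3.411 2.614 0.132
v -3.341 2.471 -0.179
v -3.13 2.462 -0.457
v -2.845 2.588 -0.614
v -2.575 2.81 -0.6
v -2.507 -0.536 -0.11
v -1.605 -0.288 0.296
v -1.81 -1.695 1.615
v -2.713 -1.944 1.21
v -2.114 0.076 0.605
v -2.319 -1.331 1.924
v -2.807 0.153 0.58
v -3.012 -1.254 1.899
v -3.36 -0.092 0.232
v -3.565 -1.5 1.551
v -3.514 -0.545 -0.276
v -3.719 -1.953 1.043
v -3.197 -0.994 -0.706
v -3.402 -2.402 0.614
v -2.557 -1.229 -0.857
v -2.762 -2.637 0.463
v -1.894 -1.14 -0.658
v -2.099 -2.547 0.661
v -1.518 -0.768 -0.203
v -1.724 -2.175 1.117
f 2 1 4
f 2 4 3
f 4 1 5
f 4 5 3
f 5 1 6
f 5 6 3
f 6 1 7
f 6 7 3
f 7 1 8
f 7 8 3
f 8 1 9
f 8 9 3
f 9 1 10
f 9 10 3
f 10 1 11
f 10 11 3
f 11 1 12
f 11 12 3
f 12 1 13
f 12 13 3
f 13 1 2
f 13 2 3
f 15 14 18
f 15 18 16
f 16 18 19
f 16 19 17
f 18 14 20
f 18 20 19
f 19 20 21
f 19 21 17
f 20 14 22
f 20 22 21
f 21 22 23
f 21 23 17
f 22 14 24
f 22 24 23
f 23 24 25
f 23 25 17
f 24 14 26
f 24 26 25
f 25 26 27
f 25 27 17
f 26 14 28
f 26 28 27
f 27 28 29
f 27 29 17
f 28 14 30
f 28 30 29
f 29 30 31
f 29 31 17
f 30 14 32
f 30 32 31
f 31 32 33
f 31 33 17
f 32 14 15
f 32 15 33
f 33 15 16
f 33 16 17



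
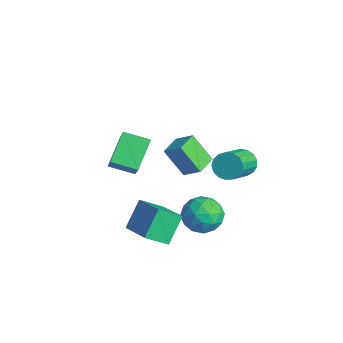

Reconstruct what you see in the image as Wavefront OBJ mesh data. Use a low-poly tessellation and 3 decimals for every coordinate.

v 1.428 0.349 0.844
v 1.979 0.383 0.265
v 3.062 -0.914 1.217
v 2.512 -0.949 1.796
v 2.088 0.655 0.511
v 3.171 -0.642 1.463
v 2.046 0.857 0.834
v 3.129 -0.44 1.786
v 1.862 0.942 1.159
v 2.946 -0.355 2.111
v 1.579 0.892 1.412
v 2.663 -0.406 2.364
v 1.262 0.716 1.535
v 2.345 -0.581 2.487
v 0.982 0.457 1.499
v 2.066 -0.84 2.451
v 0.805 0.173 1.314
v 1.889 -1.124 2.266
v 0.77 -0.071 1.021
v 1.854 -1.368 1.973
v 0.887 -0.219 0.687
v 1.97 -1.516 1.639
v 1.127 -0.237 0.39
v 2.21 -1.534 1.341
v 1.436 -0.12 0.196
v 2.52 -1.418 1.148
v 1.743 0.103 0.151
v 2.827 -1.194 1.103
v 0.37 -2.644 2.791
v 1.15 -2.123 3.439
v 1.096 -1.95 1.358
v 1.876 -1.429 2.006
v 1.084 -3.591 2.694
v 1.864 -3.07 3.342
v 1.81 -2.897 1.261
v 2.59 -2.376 1.909
v 1.524 -0.783 -1.96
v 2.111 -1.463 -1.265
v 1.229 -2.197 -3.095
v 1.816 -2.877 -2.4
v 0.807 -2.471 -2.077
v 0.989 -1.596 -1.375
v 2.351 -2.064 -2.985
v 2.533 -1.189 -2.283
v 2.623 -2.254 -1.899
v 1.668 -2.506 -1.338
v 1.672 -1.154 -3.022
v 0.717 -1.406 -2.461
v 1.843 -0.999 -1.513
v 1.497 -2.661 -2.847
v 0.903 -2.422 -2.657
v 1.249 -2.822 -2.249
v 1.184 -1.077 -1.577
v 1.529 -1.477 -1.169
v 0.762 -2.069 -1.646
v 1.811 -2.183 -3.191
v 2.156 -2.583 -2.783
v 2.091 -0.838 -2.111
v 2.437 -1.238 -1.703
v 2.578 -1.591 -2.714
v 2.489 -1.863 -1.477
v 2.316 -2.695 -2.144
v 2.63 -2.217 -2.488
v 2.737 -1.703 -2.075
v 1.928 -2.011 -1.147
v 1.755 -2.843 -1.814
v 1.161 -2.604 -1.624
v 1.268 -2.09 -1.212
v 2.229 -2.476 -1.52
v 1.585 -0.817 -2.546
v 1.412 -1.649 -3.213
v 2.072 -1.57 -3.148
v 2.179 -1.056 -2.736
v 1.024 -0.965 -2.216
v 0.851 -1.797 -2.883
v 0.603 -1.957 -2.285
v 0.71 -1.443 -1.872
v 1.111 -1.184 -2.84
v -0.226 -5.064 -3.533
v -0.824 -4.077 -2.191
v -0.01 -3.906 -4.289
v -0.607 -2.918 -2.947
v 1.807 -4.922 -2.733
v 1.21 -3.934 -1.391
v 2.024 -3.763 -3.489
v 1.426 -2.776 -2.147
v -5.044 -3.312 -0.645
v -3.788 -3.665 0.722
v -4.262 -2.153 -1.064
v -3.006 -2.506 0.303
v -4.034 -4.434 -1.863
v -2.778 -4.787 -0.496
v -3.252 -3.275 -2.282
v -1.996 -3.628 -0.915
f 2 1 5
f 2 5 3
f 3 5 6
f 3 6 4
f 5 1 7
f 5 7 6
f 6 7 8
f 6 8 4
f 7 1 9
f 7 9 8
f 8 9 10
f 8 10 4
f 9 1 11
f 9 11 10
f 10 11 12
f 10 12 4
f 11 1 13
f 11 13 12
f 12 13 14
f 12 14 4
f 13 1 15
f 13 15 14
f 14 15 16
f 14 16 4
f 15 1 17
f 15 17 16
f 16 17 18
f 16 18 4
f 17 1 19
f 17 19 18
f 18 19 20
f 18 20 4
f 19 1 21
f 19 21 20
f 20 21 22
f 20 22 4
f 21 1 23
f 21 23 22
f 22 23 24
f 22 24 4
f 23 1 25
f 23 25 24
f 24 25 26
f 24 26 4
f 25 1 27
f 25 27 26
f 26 27 28
f 26 28 4
f 27 1 2
f 27 2 28
f 28 2 3
f 28 3 4
f 30 32 29
f 33 30 29
f 29 32 31
f 31 33 29
f 30 36 32
f 34 30 33
f 34 36 30
f 32 36 31
f 35 33 31
f 31 36 35
f 35 34 33
f 36 34 35
f 37 74 53
f 74 48 77
f 53 77 42
f 74 77 53
f 37 53 49
f 53 42 54
f 49 54 38
f 53 54 49
f 37 49 58
f 49 38 59
f 58 59 44
f 49 59 58
f 37 58 70
f 58 44 73
f 70 73 47
f 58 73 70
f 37 70 74
f 70 47 78
f 74 78 48
f 70 78 74
f 38 54 65
f 54 42 68
f 65 68 46
f 54 68 65
f 42 77 55
f 77 48 76
f 55 76 41
f 77 76 55
f 48 78 75
f 78 47 71
f 75 71 39
f 78 71 75
f 47 73 72
f 73 44 60
f 72 60 43
f 73 60 72
f 44 59 64
f 59 38 61
f 64 61 45
f 59 61 64
f 40 66 52
f 66 46 67
f 52 67 41
f 66 67 52
f 40 52 50
f 52 41 51
f 50 51 39
f 52 51 50
f 40 50 57
f 50 39 56
f 57 56 43
f 50 56 57
f 40 57 62
f 57 43 63
f 62 63 45
f 57 63 62
f 40 62 66
f 62 45 69
f 66 69 46
f 62 69 66
f 41 67 55
f 67 46 68
f 55 68 42
f 67 68 55
f 39 51 75
f 51 41 76
f 75 76 48
f 51 76 75
f 43 56 72
f 56 39 71
f 72 71 47
f 56 71 72
f 45 63 64
f 63 43 60
f 64 60 44
f 63 60 64
f 46 69 65
f 69 45 61
f 65 61 38
f 69 61 65
f 80 82 79
f 83 80 79
f 79 82 81
f 81 83 79
f 80 86 82
f 84 80 83
f 84 86 80
f 82 86 81
f 85 83 81
f 81 86 85
f 85 84 83
f 86 84 85
f 88 90 87
f 91 88 87
f 87 90 89
f 89 91 87
f 88 94 90
f 92 88 91
f 92 94 88
f 90 94 89
f 93 91 89
f 89 94 93
f 93 92 91
f 94 92 93



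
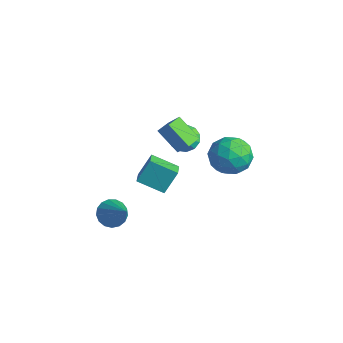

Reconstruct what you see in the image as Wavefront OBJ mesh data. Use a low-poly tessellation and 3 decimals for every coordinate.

v 0.699 0.817 2.514
v -0.547 0.465 3.616
v 0.4 1.76 2.478
v -0.845 1.408 3.58
v 1.345 1.052 3.32
v 0.1 0.7 4.422
v 1.047 1.995 3.284
v -0.199 1.643 4.386
v -0.135 -1.245 0.638
v -0.058 -0.403 1.901
v -0.965 -0.525 0.208
v -0.888 0.317 1.472
v 1.028 -0.317 -0.052
v 1.105 0.525 1.212
v 0.198 0.403 -0.481
v 0.275 1.245 0.782
v -3.237 4.396 -0.949
v -2.641 4.052 -1.545
v -2.703 3.384 0.169
v -2.402 4.439 -1.309
v -2.428 4.813 -0.958
v -2.71 5.054 -0.605
v -3.16 5.086 -0.361
v -3.634 4.9 -0.303
v -3.982 4.553 -0.451
v -4.093 4.157 -0.757
v -3.933 3.837 -1.124
v -3.551 3.694 -1.435
v -3.07 3.774 -1.592
v 2.508 2.191 4.089
v 2.83 2.729 3.018
v 4.29 1.271 4.162
v 4.612 1.809 3.091
v 4.492 2.494 4.119
v 3.39 3.063 4.073
v 3.73 0.937 3.107
v 2.628 1.506 3.061
v 3.585 1.954 2.411
v 4.056 2.917 3.037
v 3.064 1.083 4.143
v 3.535 2.046 4.769
v 2.512 2.541 3.547
v 4.608 1.459 3.633
v 4.537 1.862 4.237
v 4.726 2.178 3.607
v 2.842 2.737 4.167
v 3.031 3.053 3.538
v 4.008 2.915 4.185
v 4.089 0.947 3.642
v 4.278 1.263 3.013
v 2.394 1.822 3.573
v 2.583 2.138 2.943
v 3.112 1.085 2.995
v 3.145 2.402 2.561
v 4.193 1.861 2.604
v 3.674 1.348 2.613
v 3.027 1.683 2.586
v 3.422 2.967 2.929
v 4.47 2.426 2.971
v 4.399 2.829 3.575
v 3.752 3.164 3.549
v 3.866 2.512 2.572
v 2.65 1.574 4.209
v 3.698 1.033 4.251
v 3.368 0.836 3.631
v 2.721 1.171 3.605
v 2.927 2.139 4.576
v 3.975 1.598 4.619
v 4.093 2.317 4.594
v 3.446 2.652 4.567
v 3.254 1.488 4.608
v -1.111 -2.166 -2.301
v -0.596 -2.564 -2.923
v 0.491 -2.374 -0.839
v -0.503 -2.145 -2.965
v -0.55 -1.731 -2.855
v -0.726 -1.417 -2.618
v -0.989 -1.275 -2.309
v -1.281 -1.336 -1.998
v -1.534 -1.588 -1.756
v -1.69 -1.972 -1.64
v -1.714 -2.401 -1.675
v -1.599 -2.776 -1.854
v -1.373 -3.011 -2.135
v -1.087 -3.053 -2.454
v -0.806 -2.891 -2.739
f 2 4 1
f 5 2 1
f 1 4 3
f 3 5 1
f 2 8 4
f 6 2 5
f 6 8 2
f 4 8 3
f 7 5 3
f 3 8 7
f 7 6 5
f 8 6 7
f 10 12 9
f 13 10 9
f 9 12 11
f 11 13 9
f 10 16 12
f 14 10 13
f 14 16 10
f 12 16 11
f 15 13 11
f 11 16 15
f 15 14 13
f 16 14 15
f 18 17 20
f 18 20 19
f 20 17 21
f 20 21 19
f 21 17 22
f 21 22 19
f 22 17 23
f 22 23 19
f 23 17 24
f 23 24 19
f 24 17 25
f 24 25 19
f 25 17 26
f 25 26 19
f 26 17 27
f 26 27 19
f 27 17 28
f 27 28 19
f 28 17 29
f 28 29 19
f 29 17 18
f 29 18 19
f 30 67 46
f 67 41 70
f 46 70 35
f 67 70 46
f 30 46 42
f 46 35 47
f 42 47 31
f 46 47 42
f 30 42 51
f 42 31 52
f 51 52 37
f 42 52 51
f 30 51 63
f 51 37 66
f 63 66 40
f 51 66 63
f 30 63 67
f 63 40 71
f 67 71 41
f 63 71 67
f 31 47 58
f 47 35 61
f 58 61 39
f 47 61 58
f 35 70 48
f 70 41 69
f 48 69 34
f 70 69 48
f 41 71 68
f 71 40 64
f 68 64 32
f 71 64 68
f 40 66 65
f 66 37 53
f 65 53 36
f 66 53 65
f 37 52 57
f 52 31 54
f 57 54 38
f 52 54 57
f 33 59 45
f 59 39 60
f 45 60 34
f 59 60 45
f 33 45 43
f 45 34 44
f 43 44 32
f 45 44 43
f 33 43 50
f 43 32 49
f 50 49 36
f 43 49 50
f 33 50 55
f 50 36 56
f 55 56 38
f 50 56 55
f 33 55 59
f 55 38 62
f 59 62 39
f 55 62 59
f 34 60 48
f 60 39 61
f 48 61 35
f 60 61 48
f 32 44 68
f 44 34 69
f 68 69 41
f 44 69 68
f 36 49 65
f 49 32 64
f 65 64 40
f 49 64 65
f 38 56 57
f 56 36 53
f 57 53 37
f 56 53 57
f 39 62 58
f 62 38 54
f 58 54 31
f 62 54 58
f 73 72 75
f 73 75 74
f 75 72 76
f 75 76 74
f 76 72 77
f 76 77 74
f 77 72 78
f 77 78 74
f 78 72 79
f 78 79 74
f 79 72 80
f 79 80 74
f 80 72 81
f 80 81 74
f 81 72 82
f 81 82 74
f 82 72 83
f 82 83 74
f 83 72 84
f 83 84 74
f 84 72 85
f 84 85 74
f 85 72 86
f 85 86 74
f 86 72 73
f 86 73 74



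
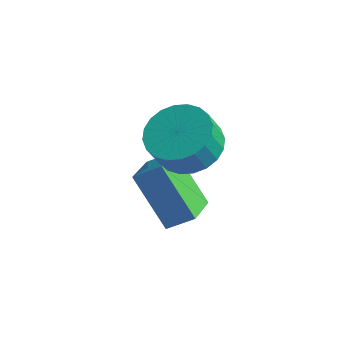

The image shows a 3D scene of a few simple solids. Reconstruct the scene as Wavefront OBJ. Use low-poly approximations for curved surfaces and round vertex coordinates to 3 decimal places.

v 0.445 3.031 -0.911
v 1.464 3.304 -0.679
v 1.373 2.823 0.284
v 0.355 2.549 0.051
v 1.254 3.638 -0.532
v 1.163 3.157 0.431
v 0.92 3.88 -0.442
v 0.83 3.398 0.52
v 0.514 3.992 -0.424
v 0.424 3.511 0.538
v 0.098 3.958 -0.48
v 0.008 3.477 0.482
v -0.265 3.783 -0.602
v -0.356 3.302 0.361
v -0.52 3.493 -0.771
v -0.611 3.012 0.192
v -0.629 3.133 -0.961
v -0.719 2.652 0.001
v -0.573 2.757 -1.144
v -0.664 2.276 -0.181
v -0.363 2.423 -1.291
v -0.454 1.942 -0.328
v -0.03 2.182 -1.38
v -0.12 1.7 -0.418
v 0.376 2.069 -1.398
v 0.286 1.588 -0.436
v 0.792 2.103 -1.342
v 0.702 1.622 -0.38
v 1.156 2.278 -1.221
v 1.065 1.797 -0.258
v 1.411 2.568 -1.052
v 1.32 2.087 -0.089
v 1.519 2.928 -0.861
v 1.429 2.447 0.101
v 0.534 1.768 -3.911
v -0.821 1.896 -2.299
v 0.068 3.017 -4.402
v -1.287 3.145 -2.79
v 1.247 2.255 -3.35
v -0.108 2.383 -1.738
v 0.781 3.504 -3.841
v -0.574 3.632 -2.229
f 2 1 5
f 2 5 3
f 3 5 6
f 3 6 4
f 5 1 7
f 5 7 6
f 6 7 8
f 6 8 4
f 7 1 9
f 7 9 8
f 8 9 10
f 8 10 4
f 9 1 11
f 9 11 10
f 10 11 12
f 10 12 4
f 11 1 13
f 11 13 12
f 12 13 14
f 12 14 4
f 13 1 15
f 13 15 14
f 14 15 16
f 14 16 4
f 15 1 17
f 15 17 16
f 16 17 18
f 16 18 4
f 17 1 19
f 17 19 18
f 18 19 20
f 18 20 4
f 19 1 21
f 19 21 20
f 20 21 22
f 20 22 4
f 21 1 23
f 21 23 22
f 22 23 24
f 22 24 4
f 23 1 25
f 23 25 24
f 24 25 26
f 24 26 4
f 25 1 27
f 25 27 26
f 26 27 28
f 26 28 4
f 27 1 29
f 27 29 28
f 28 29 30
f 28 30 4
f 29 1 31
f 29 31 30
f 30 31 32
f 30 32 4
f 31 1 33
f 31 33 32
f 32 33 34
f 32 34 4
f 33 1 2
f 33 2 34
f 34 2 3
f 34 3 4
f 36 38 35
f 39 36 35
f 35 38 37
f 37 39 35
f 36 42 38
f 40 36 39
f 40 42 36
f 38 42 37
f 41 39 37
f 37 42 41
f 41 40 39
f 42 40 41



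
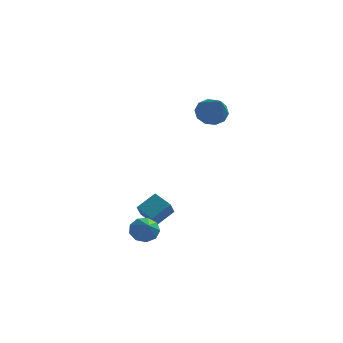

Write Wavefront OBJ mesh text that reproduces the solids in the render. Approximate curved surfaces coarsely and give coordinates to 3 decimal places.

v 3.61 3.815 1.173
v 4.083 4.24 1.383
v 4.29 2.505 2.287
v 3.754 4.281 1.632
v 3.37 4.144 1.705
v 3.078 3.881 1.575
v 2.989 3.593 1.291
v 3.137 3.39 0.962
v 3.465 3.349 0.713
v 3.849 3.486 0.64
v 4.141 3.749 0.77
v 4.231 4.037 1.054
v 1.53 1.148 -3.426
v 1.566 0.476 -2.741
v 2.086 1.73 -2.883
v 2.122 1.057 -2.199
v 2.218 0.823 -3.781
v 2.254 0.15 -3.097
v 2.774 1.404 -3.239
v 2.81 0.732 -2.554
v 2.28 -0.978 -3.157
v 2.66 -0.621 -2.902
v 2.72 -1.982 -2.403
v 2.317 -0.62 -2.702
v 1.958 -0.787 -2.714
v 1.749 -1.043 -2.933
v 1.788 -1.269 -3.257
v 2.058 -1.358 -3.534
v 2.432 -1.27 -3.634
v 2.734 -1.045 -3.511
v 2.824 -0.788 -3.222
f 2 1 4
f 2 4 3
f 4 1 5
f 4 5 3
f 5 1 6
f 5 6 3
f 6 1 7
f 6 7 3
f 7 1 8
f 7 8 3
f 8 1 9
f 8 9 3
f 9 1 10
f 9 10 3
f 10 1 11
f 10 11 3
f 11 1 12
f 11 12 3
f 12 1 2
f 12 2 3
f 14 16 13
f 17 14 13
f 13 16 15
f 15 17 13
f 14 20 16
f 18 14 17
f 18 20 14
f 16 20 15
f 19 17 15
f 15 20 19
f 19 18 17
f 20 18 19
f 22 21 24
f 22 24 23
f 24 21 25
f 24 25 23
f 25 21 26
f 25 26 23
f 26 21 27
f 26 27 23
f 27 21 28
f 27 28 23
f 28 21 29
f 28 29 23
f 29 21 30
f 29 30 23
f 30 21 31
f 30 31 23
f 31 21 22
f 31 22 23



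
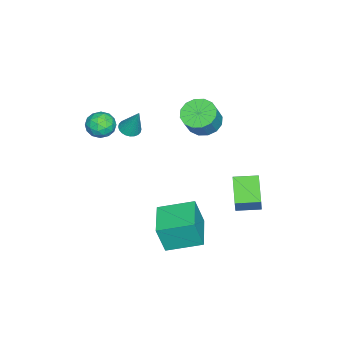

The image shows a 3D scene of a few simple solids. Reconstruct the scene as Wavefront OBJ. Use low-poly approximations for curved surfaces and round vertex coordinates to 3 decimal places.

v -1.104 2.546 -3.293
v -0.597 2.659 -2.233
v -1.598 3.853 -3.196
v -1.091 3.965 -2.136
v 0.451 3.195 -4.104
v 0.958 3.307 -3.044
v -0.043 4.501 -4.007
v 0.464 4.614 -2.947
v -0.904 0.914 1.698
v -0.06 0.884 1.144
v 0.728 0.816 2.347
v -0.116 0.846 2.902
v -0.148 1.393 1.23
v 0.64 1.325 2.433
v -0.438 1.773 1.442
v 0.35 1.705 2.645
v -0.853 1.922 1.722
v -0.065 1.854 2.925
v -1.282 1.802 1.996
v -0.494 1.734 3.199
v -1.609 1.444 2.19
v -0.821 1.376 3.394
v -1.748 0.944 2.253
v -0.96 0.876 3.456
v -1.66 0.435 2.167
v -0.872 0.367 3.37
v -1.37 0.055 1.955
v -0.582 -0.013 3.158
v -0.955 -0.094 1.675
v -0.167 -0.162 2.878
v -0.526 0.026 1.401
v 0.262 -0.042 2.604
v -0.199 0.384 1.206
v 0.589 0.316 2.41
v 1.534 -2.378 2.043
v 1.998 -2.796 2.123
v 1.846 -1.722 3.657
v 2.12 -2.607 2.023
v 2.152 -2.384 1.925
v 2.091 -2.16 1.846
v 1.944 -1.969 1.797
v 1.735 -1.84 1.785
v 1.495 -1.793 1.813
v 1.261 -1.836 1.875
v 1.069 -1.961 1.963
v 0.947 -2.149 2.064
v 0.915 -2.373 2.161
v 0.977 -2.597 2.24
v 1.123 -2.788 2.289
v 1.332 -2.917 2.301
v 1.572 -2.963 2.274
v 1.806 -2.921 2.211
v 2.518 0.012 -4.726
v 2.754 -0.425 -3.006
v 1.892 1.922 -4.155
v 2.128 1.485 -2.435
v 4.512 0.695 -4.825
v 4.748 0.258 -3.105
v 3.886 2.605 -4.254
v 4.122 2.168 -2.534
v 2.508 -2.782 2.887
v 3.156 -2.688 3.464
v 2.824 -4.152 2.756
v 3.472 -4.058 3.333
v 2.642 -3.997 3.595
v 2.447 -3.15 3.676
v 3.533 -3.69 2.544
v 3.338 -2.843 2.625
v 3.79 -3.249 3.252
v 3.239 -3.438 3.902
v 2.741 -3.402 2.318
v 2.19 -3.591 2.968
v 2.804 -2.615 3.187
v 3.176 -4.225 3.033
v 2.688 -4.189 3.187
v 3.069 -4.134 3.526
v 2.387 -2.887 3.312
v 2.768 -2.831 3.651
v 2.466 -3.6 3.728
v 3.212 -4.009 2.569
v 3.593 -3.953 2.908
v 2.911 -2.706 2.694
v 3.292 -2.651 3.033
v 3.514 -3.24 2.492
v 3.557 -2.889 3.401
v 3.744 -3.694 3.324
v 3.779 -3.478 2.86
v 3.664 -2.98 2.908
v 3.234 -3 3.783
v 3.42 -3.805 3.706
v 2.932 -3.77 3.861
v 2.817 -3.272 3.908
v 3.606 -3.33 3.659
v 2.56 -3.035 2.514
v 2.746 -3.84 2.437
v 3.163 -3.568 2.312
v 3.048 -3.07 2.359
v 2.236 -3.146 2.896
v 2.423 -3.951 2.819
v 2.316 -3.86 3.312
v 2.201 -3.362 3.36
v 2.374 -3.51 2.561
f 2 4 1
f 5 2 1
f 1 4 3
f 3 5 1
f 2 8 4
f 6 2 5
f 6 8 2
f 4 8 3
f 7 5 3
f 3 8 7
f 7 6 5
f 8 6 7
f 10 9 13
f 10 13 11
f 11 13 14
f 11 14 12
f 13 9 15
f 13 15 14
f 14 15 16
f 14 16 12
f 15 9 17
f 15 17 16
f 16 17 18
f 16 18 12
f 17 9 19
f 17 19 18
f 18 19 20
f 18 20 12
f 19 9 21
f 19 21 20
f 20 21 22
f 20 22 12
f 21 9 23
f 21 23 22
f 22 23 24
f 22 24 12
f 23 9 25
f 23 25 24
f 24 25 26
f 24 26 12
f 25 9 27
f 25 27 26
f 26 27 28
f 26 28 12
f 27 9 29
f 27 29 28
f 28 29 30
f 28 30 12
f 29 9 31
f 29 31 30
f 30 31 32
f 30 32 12
f 31 9 33
f 31 33 32
f 32 33 34
f 32 34 12
f 33 9 10
f 33 10 34
f 34 10 11
f 34 11 12
f 36 35 38
f 36 38 37
f 38 35 39
f 38 39 37
f 39 35 40
f 39 40 37
f 40 35 41
f 40 41 37
f 41 35 42
f 41 42 37
f 42 35 43
f 42 43 37
f 43 35 44
f 43 44 37
f 44 35 45
f 44 45 37
f 45 35 46
f 45 46 37
f 46 35 47
f 46 47 37
f 47 35 48
f 47 48 37
f 48 35 49
f 48 49 37
f 49 35 50
f 49 50 37
f 50 35 51
f 50 51 37
f 51 35 52
f 51 52 37
f 52 35 36
f 52 36 37
f 54 56 53
f 57 54 53
f 53 56 55
f 55 57 53
f 54 60 56
f 58 54 57
f 58 60 54
f 56 60 55
f 59 57 55
f 55 60 59
f 59 58 57
f 60 58 59
f 61 98 77
f 98 72 101
f 77 101 66
f 98 101 77
f 61 77 73
f 77 66 78
f 73 78 62
f 77 78 73
f 61 73 82
f 73 62 83
f 82 83 68
f 73 83 82
f 61 82 94
f 82 68 97
f 94 97 71
f 82 97 94
f 61 94 98
f 94 71 102
f 98 102 72
f 94 102 98
f 62 78 89
f 78 66 92
f 89 92 70
f 78 92 89
f 66 101 79
f 101 72 100
f 79 100 65
f 101 100 79
f 72 102 99
f 102 71 95
f 99 95 63
f 102 95 99
f 71 97 96
f 97 68 84
f 96 84 67
f 97 84 96
f 68 83 88
f 83 62 85
f 88 85 69
f 83 85 88
f 64 90 76
f 90 70 91
f 76 91 65
f 90 91 76
f 64 76 74
f 76 65 75
f 74 75 63
f 76 75 74
f 64 74 81
f 74 63 80
f 81 80 67
f 74 80 81
f 64 81 86
f 81 67 87
f 86 87 69
f 81 87 86
f 64 86 90
f 86 69 93
f 90 93 70
f 86 93 90
f 65 91 79
f 91 70 92
f 79 92 66
f 91 92 79
f 63 75 99
f 75 65 100
f 99 100 72
f 75 100 99
f 67 80 96
f 80 63 95
f 96 95 71
f 80 95 96
f 69 87 88
f 87 67 84
f 88 84 68
f 87 84 88
f 70 93 89
f 93 69 85
f 89 85 62
f 93 85 89



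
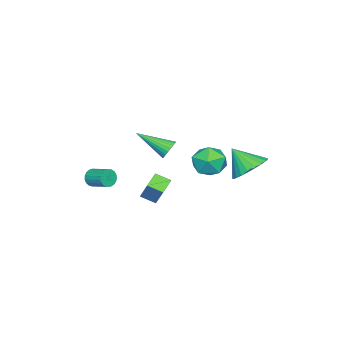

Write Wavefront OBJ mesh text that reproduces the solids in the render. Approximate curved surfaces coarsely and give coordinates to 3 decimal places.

v 1.987 -4.086 -3.105
v 2.226 -4.303 -2.685
v 2.493 -3.291 -2.315
v 2.253 -3.074 -2.735
v 2.39 -4.293 -2.831
v 2.657 -3.281 -2.461
v 2.485 -4.247 -3.024
v 2.752 -3.235 -2.655
v 2.494 -4.173 -3.232
v 2.761 -3.161 -2.862
v 2.415 -4.085 -3.418
v 2.681 -3.073 -3.048
v 2.261 -3.996 -3.549
v 2.528 -2.984 -3.179
v 2.061 -3.923 -3.604
v 2.328 -2.911 -3.234
v 1.847 -3.878 -3.572
v 2.114 -2.866 -3.202
v 1.658 -3.87 -3.46
v 1.925 -2.858 -3.09
v 1.525 -3.898 -3.286
v 1.792 -2.886 -2.916
v 1.473 -3.959 -3.081
v 1.739 -2.947 -2.711
v 1.509 -4.042 -2.88
v 1.775 -3.03 -2.51
v 1.627 -4.133 -2.718
v 1.894 -3.121 -2.348
v 1.808 -4.215 -2.623
v 2.075 -3.203 -2.253
v 2.02 -4.275 -2.611
v 2.287 -3.263 -2.241
v -0.848 2.869 -2.133
v 0.089 3.202 -1.795
v -0.892 1.871 -1.027
v -0.164 3.447 -1.584
v -0.521 3.603 -1.457
v -0.927 3.648 -1.433
v -1.322 3.574 -1.516
v -1.644 3.393 -1.692
v -1.845 3.132 -1.936
v -1.894 2.831 -2.209
v -1.784 2.536 -2.471
v -1.532 2.291 -2.682
v -1.175 2.135 -2.808
v -0.768 2.09 -2.833
v -0.374 2.164 -2.75
v -0.052 2.345 -2.574
v 0.149 2.606 -2.33
v 0.199 2.907 -2.057
v 0.597 -1.427 -4.909
v 0.765 -2.193 -4.556
v -0.145 -1.38 -4.457
v 0.023 -2.146 -4.103
v 1.577 -0.514 -3.397
v 1.745 -1.28 -3.043
v 0.835 -0.467 -2.944
v 1.003 -1.233 -2.591
v 1.468 -0.233 -0.499
v 2.009 -0.249 -0.706
v 1.752 -1.847 0.379
v 2.04 -0.138 -0.511
v 1.983 -0.041 -0.314
v 1.848 0.026 -0.146
v 1.655 0.055 -0.031
v 1.433 0.039 0.012
v 1.217 -0.018 -0.022
v 1.039 -0.107 -0.129
v 0.926 -0.216 -0.293
v 0.896 -0.327 -0.487
v 0.952 -0.424 -0.684
v 1.087 -0.492 -0.852
v 1.28 -0.52 -0.967
v 1.502 -0.505 -1.01
v 1.718 -0.448 -0.976
v 1.897 -0.358 -0.869
v 1.79 2.888 -0.576
v 2.259 3.042 0.244
v 2.381 1.458 -0.644
v 2.85 1.612 0.176
v 1.896 1.538 0.177
v 1.531 2.422 0.219
v 3.109 2.078 -0.619
v 2.744 2.962 -0.577
v 3.074 2.542 0.217
v 2.324 2.208 0.709
v 2.316 2.292 -1.109
v 1.566 1.958 -0.617
f 2 1 5
f 2 5 3
f 3 5 6
f 3 6 4
f 5 1 7
f 5 7 6
f 6 7 8
f 6 8 4
f 7 1 9
f 7 9 8
f 8 9 10
f 8 10 4
f 9 1 11
f 9 11 10
f 10 11 12
f 10 12 4
f 11 1 13
f 11 13 12
f 12 13 14
f 12 14 4
f 13 1 15
f 13 15 14
f 14 15 16
f 14 16 4
f 15 1 17
f 15 17 16
f 16 17 18
f 16 18 4
f 17 1 19
f 17 19 18
f 18 19 20
f 18 20 4
f 19 1 21
f 19 21 20
f 20 21 22
f 20 22 4
f 21 1 23
f 21 23 22
f 22 23 24
f 22 24 4
f 23 1 25
f 23 25 24
f 24 25 26
f 24 26 4
f 25 1 27
f 25 27 26
f 26 27 28
f 26 28 4
f 27 1 29
f 27 29 28
f 28 29 30
f 28 30 4
f 29 1 31
f 29 31 30
f 30 31 32
f 30 32 4
f 31 1 2
f 31 2 32
f 32 2 3
f 32 3 4
f 34 33 36
f 34 36 35
f 36 33 37
f 36 37 35
f 37 33 38
f 37 38 35
f 38 33 39
f 38 39 35
f 39 33 40
f 39 40 35
f 40 33 41
f 40 41 35
f 41 33 42
f 41 42 35
f 42 33 43
f 42 43 35
f 43 33 44
f 43 44 35
f 44 33 45
f 44 45 35
f 45 33 46
f 45 46 35
f 46 33 47
f 46 47 35
f 47 33 48
f 47 48 35
f 48 33 49
f 48 49 35
f 49 33 50
f 49 50 35
f 50 33 34
f 50 34 35
f 52 54 51
f 55 52 51
f 51 54 53
f 53 55 51
f 52 58 54
f 56 52 55
f 56 58 52
f 54 58 53
f 57 55 53
f 53 58 57
f 57 56 55
f 58 56 57
f 60 59 62
f 60 62 61
f 62 59 63
f 62 63 61
f 63 59 64
f 63 64 61
f 64 59 65
f 64 65 61
f 65 59 66
f 65 66 61
f 66 59 67
f 66 67 61
f 67 59 68
f 67 68 61
f 68 59 69
f 68 69 61
f 69 59 70
f 69 70 61
f 70 59 71
f 70 71 61
f 71 59 72
f 71 72 61
f 72 59 73
f 72 73 61
f 73 59 74
f 73 74 61
f 74 59 75
f 74 75 61
f 75 59 76
f 75 76 61
f 76 59 60
f 76 60 61
f 77 88 82
f 77 82 78
f 77 78 84
f 77 84 87
f 77 87 88
f 78 82 86
f 82 88 81
f 88 87 79
f 87 84 83
f 84 78 85
f 80 86 81
f 80 81 79
f 80 79 83
f 80 83 85
f 80 85 86
f 81 86 82
f 79 81 88
f 83 79 87
f 85 83 84
f 86 85 78



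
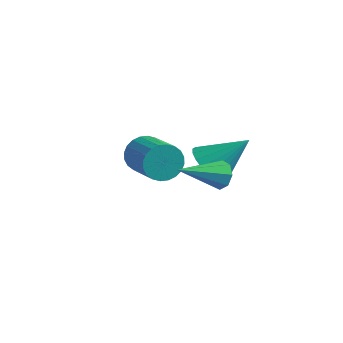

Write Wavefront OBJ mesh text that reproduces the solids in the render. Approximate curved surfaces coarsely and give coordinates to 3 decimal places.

v 2.375 0.008 2.48
v 2.881 -0.155 2.799
v 1.365 -1.368 3.38
v 2.626 0.178 3.021
v 2.224 0.411 2.926
v 1.911 0.408 2.57
v 1.869 0.171 2.161
v 2.124 -0.161 1.939
v 2.526 -0.395 2.034
v 2.84 -0.392 2.39
v 0.805 2.234 0.772
v 1.563 2.058 0.192
v 1.955 3.106 2.008
v 1.435 2.416 0.057
v 1.199 2.743 0.046
v 0.895 2.981 0.161
v 0.575 3.091 0.381
v 0.295 3.052 0.669
v 0.103 2.871 0.974
v 0.033 2.581 1.245
v 0.096 2.23 1.434
v 0.282 1.88 1.508
v 0.559 1.591 1.455
v 0.878 1.413 1.284
v 1.184 1.377 1.025
v 1.425 1.489 0.722
v 1.559 1.73 0.427
v -2.651 3.542 -0.858
v -2.1 3.909 -1.391
v -0.718 2.905 -0.655
v -1.269 2.538 -0.122
v -2.087 4.116 -1.132
v -0.706 3.112 -0.396
v -2.161 4.236 -0.832
v -0.779 3.232 -0.096
v -2.308 4.25 -0.535
v -0.927 3.246 0.201
v -2.508 4.156 -0.288
v -1.126 3.152 0.448
v -2.73 3.969 -0.127
v -1.348 2.965 0.609
v -2.94 3.717 -0.078
v -1.558 2.712 0.658
v -3.105 3.438 -0.147
v -1.723 2.434 0.589
v -3.202 3.175 -0.325
v -1.82 2.171 0.411
v -3.214 2.968 -0.584
v -1.833 1.964 0.152
v -3.141 2.848 -0.884
v -1.759 1.844 -0.148
v -2.993 2.834 -1.181
v -1.612 1.83 -0.445
v -2.794 2.928 -1.428
v -1.412 1.924 -0.692
v -2.572 3.115 -1.589
v -1.19 2.111 -0.853
v -2.362 3.368 -1.638
v -0.98 2.363 -0.902
v -2.197 3.646 -1.569
v -0.815 2.642 -0.833
f 2 1 4
f 2 4 3
f 4 1 5
f 4 5 3
f 5 1 6
f 5 6 3
f 6 1 7
f 6 7 3
f 7 1 8
f 7 8 3
f 8 1 9
f 8 9 3
f 9 1 10
f 9 10 3
f 10 1 2
f 10 2 3
f 12 11 14
f 12 14 13
f 14 11 15
f 14 15 13
f 15 11 16
f 15 16 13
f 16 11 17
f 16 17 13
f 17 11 18
f 17 18 13
f 18 11 19
f 18 19 13
f 19 11 20
f 19 20 13
f 20 11 21
f 20 21 13
f 21 11 22
f 21 22 13
f 22 11 23
f 22 23 13
f 23 11 24
f 23 24 13
f 24 11 25
f 24 25 13
f 25 11 26
f 25 26 13
f 26 11 27
f 26 27 13
f 27 11 12
f 27 12 13
f 29 28 32
f 29 32 30
f 30 32 33
f 30 33 31
f 32 28 34
f 32 34 33
f 33 34 35
f 33 35 31
f 34 28 36
f 34 36 35
f 35 36 37
f 35 37 31
f 36 28 38
f 36 38 37
f 37 38 39
f 37 39 31
f 38 28 40
f 38 40 39
f 39 40 41
f 39 41 31
f 40 28 42
f 40 42 41
f 41 42 43
f 41 43 31
f 42 28 44
f 42 44 43
f 43 44 45
f 43 45 31
f 44 28 46
f 44 46 45
f 45 46 47
f 45 47 31
f 46 28 48
f 46 48 47
f 47 48 49
f 47 49 31
f 48 28 50
f 48 50 49
f 49 50 51
f 49 51 31
f 50 28 52
f 50 52 51
f 51 52 53
f 51 53 31
f 52 28 54
f 52 54 53
f 53 54 55
f 53 55 31
f 54 28 56
f 54 56 55
f 55 56 57
f 55 57 31
f 56 28 58
f 56 58 57
f 57 58 59
f 57 59 31
f 58 28 60
f 58 60 59
f 59 60 61
f 59 61 31
f 60 28 29
f 60 29 61
f 61 29 30
f 61 30 31



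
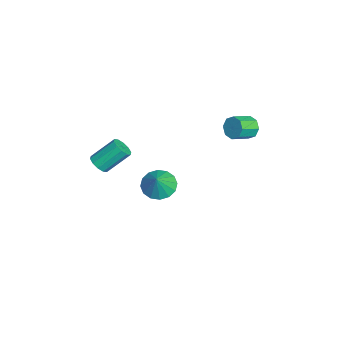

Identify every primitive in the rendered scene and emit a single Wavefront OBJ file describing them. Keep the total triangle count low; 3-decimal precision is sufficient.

v 1.688 -3.673 2.041
v 2.106 -3.97 2.44
v 1.871 -2.725 3.617
v 1.452 -2.427 3.219
v 2.314 -3.714 2.21
v 2.079 -2.469 3.388
v 2.283 -3.442 1.917
v 2.047 -2.197 3.094
v 2.024 -3.258 1.67
v 1.789 -2.013 2.848
v 1.637 -3.232 1.566
v 1.402 -1.987 2.743
v 1.269 -3.375 1.643
v 1.034 -2.13 2.82
v 1.061 -3.631 1.872
v 0.826 -2.386 3.05
v 1.093 -3.903 2.166
v 0.857 -2.658 3.343
v 1.351 -4.087 2.412
v 1.116 -2.842 3.59
v 1.738 -4.113 2.517
v 1.503 -2.868 3.694
v -2.588 4.378 1.621
v -2.212 4.319 0.974
v -1.536 3.383 1.453
v -1.912 3.442 2.099
v -1.964 4.685 1.34
v -1.288 3.749 1.819
v -2.082 4.872 1.87
v -1.405 3.936 2.349
v -2.496 4.769 2.254
v -1.819 3.833 2.733
v -2.964 4.437 2.267
v -2.288 3.501 2.746
v -3.212 4.071 1.901
v -2.536 3.135 2.38
v -3.095 3.884 1.371
v -2.418 2.948 1.85
v -2.681 3.987 0.987
v -2.004 3.051 1.466
v -2.646 -0.537 -3.232
v -1.804 -0.485 -3.823
v -1.834 -0.683 -2.088
v -1.907 0.019 -3.685
v -2.208 0.375 -3.426
v -2.626 0.486 -3.115
v -3.05 0.323 -2.835
v -3.365 -0.07 -2.662
v -3.488 -0.588 -2.641
v -3.385 -1.093 -2.779
v -3.084 -1.449 -3.038
v -2.665 -1.56 -3.349
v -2.242 -1.397 -3.629
v -1.926 -1.004 -3.802
f 2 1 5
f 2 5 3
f 3 5 6
f 3 6 4
f 5 1 7
f 5 7 6
f 6 7 8
f 6 8 4
f 7 1 9
f 7 9 8
f 8 9 10
f 8 10 4
f 9 1 11
f 9 11 10
f 10 11 12
f 10 12 4
f 11 1 13
f 11 13 12
f 12 13 14
f 12 14 4
f 13 1 15
f 13 15 14
f 14 15 16
f 14 16 4
f 15 1 17
f 15 17 16
f 16 17 18
f 16 18 4
f 17 1 19
f 17 19 18
f 18 19 20
f 18 20 4
f 19 1 21
f 19 21 20
f 20 21 22
f 20 22 4
f 21 1 2
f 21 2 22
f 22 2 3
f 22 3 4
f 24 23 27
f 24 27 25
f 25 27 28
f 25 28 26
f 27 23 29
f 27 29 28
f 28 29 30
f 28 30 26
f 29 23 31
f 29 31 30
f 30 31 32
f 30 32 26
f 31 23 33
f 31 33 32
f 32 33 34
f 32 34 26
f 33 23 35
f 33 35 34
f 34 35 36
f 34 36 26
f 35 23 37
f 35 37 36
f 36 37 38
f 36 38 26
f 37 23 39
f 37 39 38
f 38 39 40
f 38 40 26
f 39 23 24
f 39 24 40
f 40 24 25
f 40 25 26
f 42 41 44
f 42 44 43
f 44 41 45
f 44 45 43
f 45 41 46
f 45 46 43
f 46 41 47
f 46 47 43
f 47 41 48
f 47 48 43
f 48 41 49
f 48 49 43
f 49 41 50
f 49 50 43
f 50 41 51
f 50 51 43
f 51 41 52
f 51 52 43
f 52 41 53
f 52 53 43
f 53 41 54
f 53 54 43
f 54 41 42
f 54 42 43



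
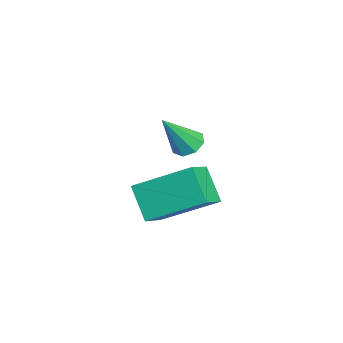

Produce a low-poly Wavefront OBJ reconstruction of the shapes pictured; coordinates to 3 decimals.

v 1.758 -4.564 -0.979
v 2.672 -5.068 -0.367
v 2.083 -2.686 0.08
v 2.997 -3.19 0.691
v 2.663 -4.15 -1.991
v 3.577 -4.654 -1.38
v 2.988 -2.272 -0.933
v 3.902 -2.776 -0.321
v 3.051 -3.317 1.825
v 3.584 -3.097 1.768
v 3.529 -4.123 3.195
v 3.319 -2.838 2.013
v 2.896 -2.86 2.148
v 2.564 -3.15 2.093
v 2.517 -3.538 1.882
v 2.783 -3.796 1.637
v 3.205 -3.774 1.502
v 3.537 -3.484 1.557
f 2 4 1
f 5 2 1
f 1 4 3
f 3 5 1
f 2 8 4
f 6 2 5
f 6 8 2
f 4 8 3
f 7 5 3
f 3 8 7
f 7 6 5
f 8 6 7
f 10 9 12
f 10 12 11
f 12 9 13
f 12 13 11
f 13 9 14
f 13 14 11
f 14 9 15
f 14 15 11
f 15 9 16
f 15 16 11
f 16 9 17
f 16 17 11
f 17 9 18
f 17 18 11
f 18 9 10
f 18 10 11



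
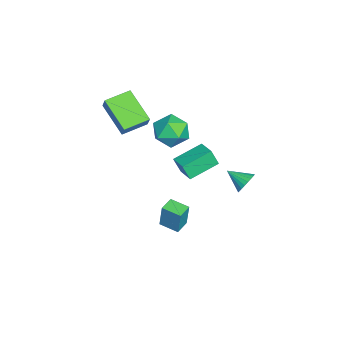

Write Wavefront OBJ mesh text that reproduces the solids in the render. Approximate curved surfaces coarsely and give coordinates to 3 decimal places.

v 2.606 3.166 1.298
v 3.027 3.275 1.781
v 2.254 2.194 1.822
v 2.821 3.396 1.867
v 2.582 3.481 1.866
v 2.347 3.519 1.778
v 2.152 3.503 1.618
v 2.025 3.436 1.409
v 1.987 3.328 1.182
v 2.043 3.195 0.974
v 2.185 3.058 0.814
v 2.391 2.937 0.729
v 2.629 2.851 0.729
v 2.864 2.814 0.817
v 3.06 2.829 0.977
v 3.187 2.897 1.187
v 3.225 3.005 1.413
v 3.169 3.138 1.621
v -1.619 -1.024 2.546
v -1.042 -0.156 2.407
v -0.898 -1.724 1.173
v -0.321 -0.856 1.034
v -0.134 -1.485 1.856
v -0.58 -1.052 2.704
v -1.36 -0.828 0.876
v -1.806 -0.395 1.724
v -0.882 -0.035 1.375
v -0.124 -0.441 1.98
v -1.816 -1.439 1.6
v -1.058 -1.845 2.205
v -3.049 -0.741 -3.16
v -3.058 -1.138 -2.21
v -4.062 0.59 -2.613
v -4.071 0.193 -1.663
v -2.109 -0.133 -2.897
v -2.118 -0.53 -1.947
v -3.122 1.198 -2.35
v -3.131 0.801 -1.4
v 0.457 -0.89 -3.6
v 0.636 -0.739 -2.149
v 0.851 0.083 -3.749
v 1.031 0.233 -2.298
v 1.229 -1.213 -3.662
v 1.409 -1.063 -2.211
v 1.624 -0.241 -3.811
v 1.803 -0.09 -2.36
v -2.85 -2.42 0.603
v -4.138 -3.61 1.704
v -2.355 -2.21 1.41
v -3.642 -3.4 2.511
v -1.978 -3.58 0.369
v -3.265 -4.77 1.47
v -1.482 -3.37 1.176
v -2.77 -4.56 2.277
f 2 1 4
f 2 4 3
f 4 1 5
f 4 5 3
f 5 1 6
f 5 6 3
f 6 1 7
f 6 7 3
f 7 1 8
f 7 8 3
f 8 1 9
f 8 9 3
f 9 1 10
f 9 10 3
f 10 1 11
f 10 11 3
f 11 1 12
f 11 12 3
f 12 1 13
f 12 13 3
f 13 1 14
f 13 14 3
f 14 1 15
f 14 15 3
f 15 1 16
f 15 16 3
f 16 1 17
f 16 17 3
f 17 1 18
f 17 18 3
f 18 1 2
f 18 2 3
f 19 30 24
f 19 24 20
f 19 20 26
f 19 26 29
f 19 29 30
f 20 24 28
f 24 30 23
f 30 29 21
f 29 26 25
f 26 20 27
f 22 28 23
f 22 23 21
f 22 21 25
f 22 25 27
f 22 27 28
f 23 28 24
f 21 23 30
f 25 21 29
f 27 25 26
f 28 27 20
f 32 34 31
f 35 32 31
f 31 34 33
f 33 35 31
f 32 38 34
f 36 32 35
f 36 38 32
f 34 38 33
f 37 35 33
f 33 38 37
f 37 36 35
f 38 36 37
f 40 42 39
f 43 40 39
f 39 42 41
f 41 43 39
f 40 46 42
f 44 40 43
f 44 46 40
f 42 46 41
f 45 43 41
f 41 46 45
f 45 44 43
f 46 44 45
f 48 50 47
f 51 48 47
f 47 50 49
f 49 51 47
f 48 54 50
f 52 48 51
f 52 54 48
f 50 54 49
f 53 51 49
f 49 54 53
f 53 52 51
f 54 52 53



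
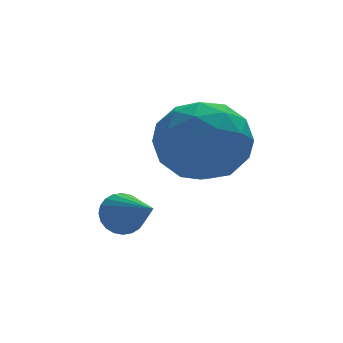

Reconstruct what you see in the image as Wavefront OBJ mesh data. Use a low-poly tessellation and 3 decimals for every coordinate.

v 1.719 0.886 2.107
v 2.671 0.618 2.765
v 0.769 -0.598 2.875
v 1.721 -0.866 3.533
v 1.102 0.123 3.76
v 1.69 1.04 3.284
v 1.75 -1.02 2.356
v 2.338 -0.103 1.88
v 2.691 -0.56 2.919
v 2.29 0.146 3.786
v 1.15 -0.126 1.854
v 0.749 0.58 2.721
v 2.278 0.882 2.368
v 1.162 -0.862 3.272
v 0.798 -0.281 3.405
v 1.358 -0.439 3.792
v 1.702 1.13 2.674
v 2.261 0.972 3.06
v 1.339 0.681 3.645
v 1.179 -0.952 2.58
v 1.738 -1.11 2.966
v 2.082 0.459 1.848
v 2.642 0.301 2.235
v 2.101 -0.661 1.995
v 2.85 0.032 2.845
v 2.291 -0.84 3.297
v 2.308 -0.93 2.605
v 2.654 -0.391 2.326
v 2.614 0.447 3.355
v 2.056 -0.425 3.807
v 1.692 0.156 3.94
v 2.037 0.695 3.661
v 2.625 -0.245 3.446
v 1.384 0.445 1.833
v 0.826 -0.427 2.285
v 1.403 -0.675 1.979
v 1.748 -0.136 1.7
v 1.149 0.86 2.343
v 0.59 -0.012 2.795
v 0.786 0.411 3.314
v 1.132 0.95 3.035
v 0.815 0.265 2.194
v -0.094 0.166 0.786
v 0.391 0.106 0.475
v 0.194 -1.066 1.474
v 0.467 0.223 0.653
v 0.458 0.332 0.851
v 0.364 0.415 1.04
v 0.201 0.46 1.189
v -0.008 0.461 1.278
v -0.229 0.416 1.292
v -0.43 0.334 1.228
v -0.58 0.226 1.098
v -0.656 0.109 0.92
v -0.646 0 0.721
v -0.553 -0.083 0.533
v -0.39 -0.128 0.383
v -0.181 -0.129 0.294
v 0.04 -0.085 0.281
v 0.241 -0.002 0.344
f 1 38 17
f 38 12 41
f 17 41 6
f 38 41 17
f 1 17 13
f 17 6 18
f 13 18 2
f 17 18 13
f 1 13 22
f 13 2 23
f 22 23 8
f 13 23 22
f 1 22 34
f 22 8 37
f 34 37 11
f 22 37 34
f 1 34 38
f 34 11 42
f 38 42 12
f 34 42 38
f 2 18 29
f 18 6 32
f 29 32 10
f 18 32 29
f 6 41 19
f 41 12 40
f 19 40 5
f 41 40 19
f 12 42 39
f 42 11 35
f 39 35 3
f 42 35 39
f 11 37 36
f 37 8 24
f 36 24 7
f 37 24 36
f 8 23 28
f 23 2 25
f 28 25 9
f 23 25 28
f 4 30 16
f 30 10 31
f 16 31 5
f 30 31 16
f 4 16 14
f 16 5 15
f 14 15 3
f 16 15 14
f 4 14 21
f 14 3 20
f 21 20 7
f 14 20 21
f 4 21 26
f 21 7 27
f 26 27 9
f 21 27 26
f 4 26 30
f 26 9 33
f 30 33 10
f 26 33 30
f 5 31 19
f 31 10 32
f 19 32 6
f 31 32 19
f 3 15 39
f 15 5 40
f 39 40 12
f 15 40 39
f 7 20 36
f 20 3 35
f 36 35 11
f 20 35 36
f 9 27 28
f 27 7 24
f 28 24 8
f 27 24 28
f 10 33 29
f 33 9 25
f 29 25 2
f 33 25 29
f 44 43 46
f 44 46 45
f 46 43 47
f 46 47 45
f 47 43 48
f 47 48 45
f 48 43 49
f 48 49 45
f 49 43 50
f 49 50 45
f 50 43 51
f 50 51 45
f 51 43 52
f 51 52 45
f 52 43 53
f 52 53 45
f 53 43 54
f 53 54 45
f 54 43 55
f 54 55 45
f 55 43 56
f 55 56 45
f 56 43 57
f 56 57 45
f 57 43 58
f 57 58 45
f 58 43 59
f 58 59 45
f 59 43 60
f 59 60 45
f 60 43 44
f 60 44 45

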